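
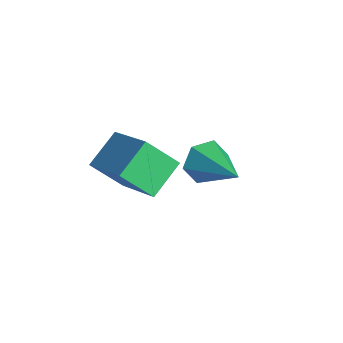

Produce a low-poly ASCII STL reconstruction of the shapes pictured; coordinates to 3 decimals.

solid 
facet normal -0.924 -0.098 -0.368
outer loop
vertex -3.777 0.674 -0.871
vertex -4.014 0.306 -0.178
vertex -4.072 1.121 -0.25
endloop
endfacet
facet normal 0.443 0.814 -0.376
outer loop
vertex -3.777 0.674 -0.871
vertex -4.072 1.121 -0.25
vertex -2.266 0.494 0.518
endloop
endfacet
facet normal -0.925 -0.098 -0.368
outer loop
vertex -4.072 1.121 -0.25
vertex -4.014 0.306 -0.178
vertex -4.309 0.753 0.444
endloop
endfacet
facet normal 0.092 0.866 0.491
outer loop
vertex -4.072 1.121 -0.25
vertex -4.309 0.753 0.444
vertex -2.266 0.494 0.518
endloop
endfacet
facet normal -0.925 -0.099 -0.367
outer loop
vertex -4.309 0.753 0.444
vertex -4.014 0.306 -0.178
vertex -4.25 -0.062 0.516
endloop
endfacet
facet normal -0.025 0.086 0.996
outer loop
vertex -4.309 0.753 0.444
vertex -4.25 -0.062 0.516
vertex -2.266 0.494 0.518
endloop
endfacet
facet normal -0.925 -0.100 -0.367
outer loop
vertex -4.25 -0.062 0.516
vertex -4.014 0.306 -0.178
vertex -3.955 -0.509 -0.105
endloop
endfacet
facet normal 0.208 -0.744 0.635
outer loop
vertex -4.25 -0.062 0.516
vertex -3.955 -0.509 -0.105
vertex -2.266 0.494 0.518
endloop
endfacet
facet normal -0.925 -0.100 -0.368
outer loop
vertex -3.955 -0.509 -0.105
vertex -4.014 0.306 -0.178
vertex -3.719 -0.14 -0.799
endloop
endfacet
facet normal 0.559 -0.796 -0.233
outer loop
vertex -3.955 -0.509 -0.105
vertex -3.719 -0.14 -0.799
vertex -2.266 0.494 0.518
endloop
endfacet
facet normal -0.924 -0.098 -0.368
outer loop
vertex -3.719 -0.14 -0.799
vertex -4.014 0.306 -0.178
vertex -3.777 0.674 -0.871
endloop
endfacet
facet normal 0.676 -0.017 -0.737
outer loop
vertex -3.719 -0.14 -0.799
vertex -3.777 0.674 -0.871
vertex -2.266 0.494 0.518
endloop
endfacet
facet normal -0.867 -0.067 -0.494
outer loop
vertex -3.948 -2.745 2.709
vertex -3.468 -1.906 1.753
vertex -3.469 -3.811 2.014
endloop
endfacet
facet normal -0.353 -0.617 0.703
outer loop
vertex -1.692 -3.674 3.027
vertex -3.948 -2.745 2.709
vertex -3.469 -3.811 2.014
endloop
endfacet
facet normal -0.867 -0.067 -0.494
outer loop
vertex -3.469 -3.811 2.014
vertex -3.468 -1.906 1.753
vertex -2.989 -2.972 1.058
endloop
endfacet
facet normal 0.352 -0.784 -0.511
outer loop
vertex -2.989 -2.972 1.058
vertex -1.692 -3.674 3.027
vertex -3.469 -3.811 2.014
endloop
endfacet
facet normal -0.352 0.784 0.511
outer loop
vertex -3.948 -2.745 2.709
vertex -1.691 -1.769 2.766
vertex -3.468 -1.906 1.753
endloop
endfacet
facet normal -0.353 -0.617 0.703
outer loop
vertex -2.171 -2.608 3.722
vertex -3.948 -2.745 2.709
vertex -1.692 -3.674 3.027
endloop
endfacet
facet normal -0.352 0.784 0.511
outer loop
vertex -2.171 -2.608 3.722
vertex -1.691 -1.769 2.766
vertex -3.948 -2.745 2.709
endloop
endfacet
facet normal 0.353 0.617 -0.703
outer loop
vertex -3.468 -1.906 1.753
vertex -1.691 -1.769 2.766
vertex -2.989 -2.972 1.058
endloop
endfacet
facet normal 0.352 -0.784 -0.511
outer loop
vertex -1.212 -2.835 2.071
vertex -1.692 -3.674 3.027
vertex -2.989 -2.972 1.058
endloop
endfacet
facet normal 0.353 0.617 -0.703
outer loop
vertex -2.989 -2.972 1.058
vertex -1.691 -1.769 2.766
vertex -1.212 -2.835 2.071
endloop
endfacet
facet normal 0.867 0.067 0.494
outer loop
vertex -1.212 -2.835 2.071
vertex -2.171 -2.608 3.722
vertex -1.692 -3.674 3.027
endloop
endfacet
facet normal 0.867 0.067 0.494
outer loop
vertex -1.691 -1.769 2.766
vertex -2.171 -2.608 3.722
vertex -1.212 -2.835 2.071
endloop
endfacet

endsolid


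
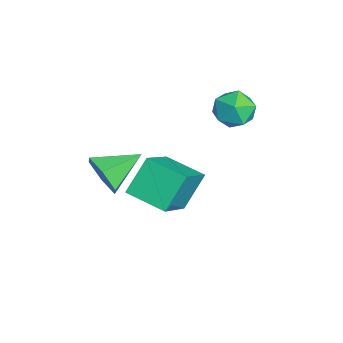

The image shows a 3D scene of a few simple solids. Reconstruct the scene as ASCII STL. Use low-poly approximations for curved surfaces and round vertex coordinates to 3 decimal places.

solid 
facet normal -0.405 0.500 0.766
outer loop
vertex -0.249 0.808 -0.779
vertex 0.56 1.923 -1.079
vertex -1.73 1.543 -2.041
endloop
endfacet
facet normal -0.574 -0.790 0.214
outer loop
vertex -1.16 0.837 -3.121
vertex -0.249 0.808 -0.779
vertex -1.73 1.543 -2.041
endloop
endfacet
facet normal -0.405 0.501 0.765
outer loop
vertex -1.73 1.543 -2.041
vertex 0.56 1.923 -1.079
vertex -0.921 2.657 -2.342
endloop
endfacet
facet normal -0.712 0.353 -0.607
outer loop
vertex -0.921 2.657 -2.342
vertex -1.16 0.837 -3.121
vertex -1.73 1.543 -2.041
endloop
endfacet
facet normal 0.712 -0.353 0.607
outer loop
vertex -0.249 0.808 -0.779
vertex 1.13 1.217 -2.159
vertex 0.56 1.923 -1.079
endloop
endfacet
facet normal -0.574 -0.791 0.213
outer loop
vertex 0.321 0.103 -1.858
vertex -0.249 0.808 -0.779
vertex -1.16 0.837 -3.121
endloop
endfacet
facet normal 0.712 -0.353 0.607
outer loop
vertex 0.321 0.103 -1.858
vertex 1.13 1.217 -2.159
vertex -0.249 0.808 -0.779
endloop
endfacet
facet normal 0.574 0.790 -0.214
outer loop
vertex 0.56 1.923 -1.079
vertex 1.13 1.217 -2.159
vertex -0.921 2.657 -2.342
endloop
endfacet
facet normal -0.712 0.353 -0.607
outer loop
vertex -0.351 1.952 -3.421
vertex -1.16 0.837 -3.121
vertex -0.921 2.657 -2.342
endloop
endfacet
facet normal 0.574 0.791 -0.213
outer loop
vertex -0.921 2.657 -2.342
vertex 1.13 1.217 -2.159
vertex -0.351 1.952 -3.421
endloop
endfacet
facet normal 0.405 -0.500 -0.766
outer loop
vertex -0.351 1.952 -3.421
vertex 0.321 0.103 -1.858
vertex -1.16 0.837 -3.121
endloop
endfacet
facet normal 0.404 -0.500 -0.766
outer loop
vertex 1.13 1.217 -2.159
vertex 0.321 0.103 -1.858
vertex -0.351 1.952 -3.421
endloop
endfacet
facet normal 0.376 -0.869 -0.322
outer loop
vertex -2.662 -0.03 -4.579
vertex -2.904 -0.41 -3.835
vertex -3.449 -0.395 -4.513
endloop
endfacet
facet normal -0.347 0.621 -0.702
outer loop
vertex -2.662 -0.03 -4.579
vertex -3.449 -0.395 -4.513
vertex -3.476 0.91 -3.345
endloop
endfacet
facet normal 0.377 -0.868 -0.322
outer loop
vertex -3.449 -0.395 -4.513
vertex -2.904 -0.41 -3.835
vertex -3.691 -0.776 -3.769
endloop
endfacet
facet normal -0.959 0.178 -0.221
outer loop
vertex -3.449 -0.395 -4.513
vertex -3.691 -0.776 -3.769
vertex -3.476 0.91 -3.345
endloop
endfacet
facet normal 0.377 -0.868 -0.322
outer loop
vertex -3.691 -0.776 -3.769
vertex -2.904 -0.41 -3.835
vertex -3.146 -0.791 -3.091
endloop
endfacet
facet normal -0.779 -0.058 0.625
outer loop
vertex -3.691 -0.776 -3.769
vertex -3.146 -0.791 -3.091
vertex -3.476 0.91 -3.345
endloop
endfacet
facet normal 0.376 -0.869 -0.323
outer loop
vertex -3.146 -0.791 -3.091
vertex -2.904 -0.41 -3.835
vertex -2.359 -0.426 -3.157
endloop
endfacet
facet normal 0.013 0.150 0.989
outer loop
vertex -3.146 -0.791 -3.091
vertex -2.359 -0.426 -3.157
vertex -3.476 0.91 -3.345
endloop
endfacet
facet normal 0.376 -0.869 -0.323
outer loop
vertex -2.359 -0.426 -3.157
vertex -2.904 -0.41 -3.835
vertex -2.117 -0.045 -3.901
endloop
endfacet
facet normal 0.625 0.594 0.507
outer loop
vertex -2.359 -0.426 -3.157
vertex -2.117 -0.045 -3.901
vertex -3.476 0.91 -3.345
endloop
endfacet
facet normal 0.376 -0.869 -0.322
outer loop
vertex -2.117 -0.045 -3.901
vertex -2.904 -0.41 -3.835
vertex -2.662 -0.03 -4.579
endloop
endfacet
facet normal 0.444 0.829 -0.339
outer loop
vertex -2.117 -0.045 -3.901
vertex -2.662 -0.03 -4.579
vertex -3.476 0.91 -3.345
endloop
endfacet
facet normal -0.963 0.237 -0.130
outer loop
vertex -2.99 3.803 -1.031
vertex -3.154 3.541 -0.294
vertex -2.95 4.305 -0.411
endloop
endfacet
facet normal -0.541 0.671 -0.508
outer loop
vertex -2.99 3.803 -1.031
vertex -2.95 4.305 -0.411
vertex -2.389 4.327 -0.979
endloop
endfacet
facet normal -0.152 0.269 -0.951
outer loop
vertex -2.99 3.803 -1.031
vertex -2.389 4.327 -0.979
vertex -2.245 3.577 -1.214
endloop
endfacet
facet normal -0.333 -0.413 -0.847
outer loop
vertex -2.99 3.803 -1.031
vertex -2.245 3.577 -1.214
vertex -2.718 3.091 -0.791
endloop
endfacet
facet normal -0.835 -0.433 -0.340
outer loop
vertex -2.99 3.803 -1.031
vertex -2.718 3.091 -0.791
vertex -3.154 3.541 -0.294
endloop
endfacet
facet normal -0.094 0.994 -0.055
outer loop
vertex -2.389 4.327 -0.979
vertex -2.95 4.305 -0.411
vertex -2.182 4.389 -0.209
endloop
endfacet
facet normal -0.778 0.293 0.556
outer loop
vertex -2.95 4.305 -0.411
vertex -3.154 3.541 -0.294
vertex -2.655 3.903 0.214
endloop
endfacet
facet normal -0.570 -0.792 0.217
outer loop
vertex -3.154 3.541 -0.294
vertex -2.718 3.091 -0.791
vertex -2.511 3.153 -0.021
endloop
endfacet
facet normal 0.242 -0.760 -0.603
outer loop
vertex -2.718 3.091 -0.791
vertex -2.245 3.577 -1.214
vertex -1.95 3.175 -0.589
endloop
endfacet
facet normal 0.535 0.344 -0.771
outer loop
vertex -2.245 3.577 -1.214
vertex -2.389 4.327 -0.979
vertex -1.746 3.939 -0.706
endloop
endfacet
facet normal 0.333 0.413 0.847
outer loop
vertex -1.91 3.677 0.031
vertex -2.182 4.389 -0.209
vertex -2.655 3.903 0.214
endloop
endfacet
facet normal 0.152 -0.269 0.951
outer loop
vertex -1.91 3.677 0.031
vertex -2.655 3.903 0.214
vertex -2.511 3.153 -0.021
endloop
endfacet
facet normal 0.541 -0.671 0.508
outer loop
vertex -1.91 3.677 0.031
vertex -2.511 3.153 -0.021
vertex -1.95 3.175 -0.589
endloop
endfacet
facet normal 0.963 -0.237 0.130
outer loop
vertex -1.91 3.677 0.031
vertex -1.95 3.175 -0.589
vertex -1.746 3.939 -0.706
endloop
endfacet
facet normal 0.835 0.433 0.340
outer loop
vertex -1.91 3.677 0.031
vertex -1.746 3.939 -0.706
vertex -2.182 4.389 -0.209
endloop
endfacet
facet normal -0.242 0.760 0.603
outer loop
vertex -2.655 3.903 0.214
vertex -2.182 4.389 -0.209
vertex -2.95 4.305 -0.411
endloop
endfacet
facet normal -0.535 -0.344 0.771
outer loop
vertex -2.511 3.153 -0.021
vertex -2.655 3.903 0.214
vertex -3.154 3.541 -0.294
endloop
endfacet
facet normal 0.094 -0.994 0.055
outer loop
vertex -1.95 3.175 -0.589
vertex -2.511 3.153 -0.021
vertex -2.718 3.091 -0.791
endloop
endfacet
facet normal 0.778 -0.293 -0.556
outer loop
vertex -1.746 3.939 -0.706
vertex -1.95 3.175 -0.589
vertex -2.245 3.577 -1.214
endloop
endfacet
facet normal 0.570 0.792 -0.217
outer loop
vertex -2.182 4.389 -0.209
vertex -1.746 3.939 -0.706
vertex -2.389 4.327 -0.979
endloop
endfacet

endsolid


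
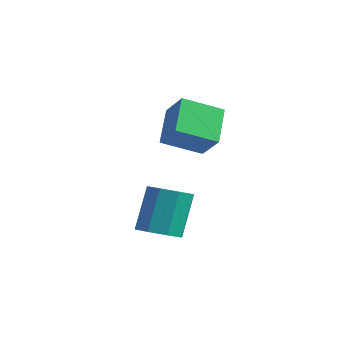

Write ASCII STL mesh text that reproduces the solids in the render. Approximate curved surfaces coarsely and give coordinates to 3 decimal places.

solid 
facet normal -0.703 0.125 -0.700
outer loop
vertex 1.706 1.01 1.99
vertex 2.712 2.406 1.23
vertex 2.593 -0.234 0.878
endloop
endfacet
facet normal -0.535 -0.742 0.404
outer loop
vertex 3.668 -0.426 1.95
vertex 1.706 1.01 1.99
vertex 2.593 -0.234 0.878
endloop
endfacet
facet normal -0.703 0.125 -0.700
outer loop
vertex 2.593 -0.234 0.878
vertex 2.712 2.406 1.23
vertex 3.599 1.161 0.118
endloop
endfacet
facet normal 0.469 -0.659 -0.588
outer loop
vertex 3.599 1.161 0.118
vertex 3.668 -0.426 1.95
vertex 2.593 -0.234 0.878
endloop
endfacet
facet normal -0.469 0.658 0.588
outer loop
vertex 1.706 1.01 1.99
vertex 3.787 2.214 2.302
vertex 2.712 2.406 1.23
endloop
endfacet
facet normal -0.535 -0.742 0.404
outer loop
vertex 2.781 0.819 3.062
vertex 1.706 1.01 1.99
vertex 3.668 -0.426 1.95
endloop
endfacet
facet normal -0.469 0.659 0.588
outer loop
vertex 2.781 0.819 3.062
vertex 3.787 2.214 2.302
vertex 1.706 1.01 1.99
endloop
endfacet
facet normal 0.535 0.742 -0.404
outer loop
vertex 2.712 2.406 1.23
vertex 3.787 2.214 2.302
vertex 3.599 1.161 0.118
endloop
endfacet
facet normal 0.469 -0.659 -0.588
outer loop
vertex 4.674 0.97 1.19
vertex 3.668 -0.426 1.95
vertex 3.599 1.161 0.118
endloop
endfacet
facet normal 0.535 0.742 -0.404
outer loop
vertex 3.599 1.161 0.118
vertex 3.787 2.214 2.302
vertex 4.674 0.97 1.19
endloop
endfacet
facet normal 0.703 -0.125 0.700
outer loop
vertex 4.674 0.97 1.19
vertex 2.781 0.819 3.062
vertex 3.668 -0.426 1.95
endloop
endfacet
facet normal 0.703 -0.125 0.700
outer loop
vertex 3.787 2.214 2.302
vertex 2.781 0.819 3.062
vertex 4.674 0.97 1.19
endloop
endfacet
facet normal 0.165 -0.469 -0.868
outer loop
vertex 5.022 -2.231 -2.689
vertex 4.168 -1.859 -3.052
vertex 5.121 -1.556 -3.035
endloop
endfacet
facet normal 0.978 -0.038 0.205
outer loop
vertex 5.022 -2.231 -2.689
vertex 5.121 -1.556 -3.035
vertex 4.667 -1.214 -0.806
endloop
endfacet
facet normal 0.978 -0.037 0.205
outer loop
vertex 4.667 -1.214 -0.806
vertex 5.121 -1.556 -3.035
vertex 4.765 -0.538 -1.152
endloop
endfacet
facet normal -0.163 0.468 0.868
outer loop
vertex 4.667 -1.214 -0.806
vertex 4.765 -0.538 -1.152
vertex 3.812 -0.841 -1.168
endloop
endfacet
facet normal 0.164 -0.469 -0.868
outer loop
vertex 5.121 -1.556 -3.035
vertex 4.168 -1.859 -3.052
vertex 4.661 -1.058 -3.391
endloop
endfacet
facet normal 0.782 0.598 -0.175
outer loop
vertex 5.121 -1.556 -3.035
vertex 4.661 -1.058 -3.391
vertex 4.765 -0.538 -1.152
endloop
endfacet
facet normal 0.782 0.598 -0.175
outer loop
vertex 4.765 -0.538 -1.152
vertex 4.661 -1.058 -3.391
vertex 4.305 -0.04 -1.508
endloop
endfacet
facet normal -0.164 0.469 0.868
outer loop
vertex 4.765 -0.538 -1.152
vertex 4.305 -0.04 -1.508
vertex 3.812 -0.841 -1.168
endloop
endfacet
facet normal 0.164 -0.468 -0.868
outer loop
vertex 4.661 -1.058 -3.391
vertex 4.168 -1.859 -3.052
vertex 3.912 -1.029 -3.548
endloop
endfacet
facet normal 0.129 0.882 -0.453
outer loop
vertex 4.661 -1.058 -3.391
vertex 3.912 -1.029 -3.548
vertex 4.305 -0.04 -1.508
endloop
endfacet
facet normal 0.128 0.883 -0.453
outer loop
vertex 4.305 -0.04 -1.508
vertex 3.912 -1.029 -3.548
vertex 3.557 -0.012 -1.665
endloop
endfacet
facet normal -0.165 0.469 0.867
outer loop
vertex 4.305 -0.04 -1.508
vertex 3.557 -0.012 -1.665
vertex 3.812 -0.841 -1.168
endloop
endfacet
facet normal 0.163 -0.469 -0.868
outer loop
vertex 3.912 -1.029 -3.548
vertex 4.168 -1.859 -3.052
vertex 3.313 -1.486 -3.414
endloop
endfacet
facet normal -0.600 0.651 -0.465
outer loop
vertex 3.912 -1.029 -3.548
vertex 3.313 -1.486 -3.414
vertex 3.557 -0.012 -1.665
endloop
endfacet
facet normal -0.600 0.651 -0.465
outer loop
vertex 3.557 -0.012 -1.665
vertex 3.313 -1.486 -3.414
vertex 2.958 -0.469 -1.531
endloop
endfacet
facet normal -0.164 0.470 0.867
outer loop
vertex 3.557 -0.012 -1.665
vertex 2.958 -0.469 -1.531
vertex 3.812 -0.841 -1.168
endloop
endfacet
facet normal 0.163 -0.468 -0.868
outer loop
vertex 3.313 -1.486 -3.414
vertex 4.168 -1.859 -3.052
vertex 3.215 -2.162 -3.068
endloop
endfacet
facet normal -0.978 0.037 -0.204
outer loop
vertex 3.313 -1.486 -3.414
vertex 3.215 -2.162 -3.068
vertex 2.958 -0.469 -1.531
endloop
endfacet
facet normal -0.978 0.038 -0.205
outer loop
vertex 2.958 -0.469 -1.531
vertex 3.215 -2.162 -3.068
vertex 2.859 -1.144 -1.185
endloop
endfacet
facet normal -0.165 0.469 0.868
outer loop
vertex 2.958 -0.469 -1.531
vertex 2.859 -1.144 -1.185
vertex 3.812 -0.841 -1.168
endloop
endfacet
facet normal 0.164 -0.469 -0.868
outer loop
vertex 3.215 -2.162 -3.068
vertex 4.168 -1.859 -3.052
vertex 3.675 -2.66 -2.712
endloop
endfacet
facet normal -0.782 -0.598 0.175
outer loop
vertex 3.215 -2.162 -3.068
vertex 3.675 -2.66 -2.712
vertex 2.859 -1.144 -1.185
endloop
endfacet
facet normal -0.782 -0.598 0.175
outer loop
vertex 2.859 -1.144 -1.185
vertex 3.675 -2.66 -2.712
vertex 3.319 -1.642 -0.829
endloop
endfacet
facet normal -0.164 0.469 0.868
outer loop
vertex 2.859 -1.144 -1.185
vertex 3.319 -1.642 -0.829
vertex 3.812 -0.841 -1.168
endloop
endfacet
facet normal 0.165 -0.469 -0.867
outer loop
vertex 3.675 -2.66 -2.712
vertex 4.168 -1.859 -3.052
vertex 4.423 -2.688 -2.555
endloop
endfacet
facet normal -0.128 -0.882 0.453
outer loop
vertex 3.675 -2.66 -2.712
vertex 4.423 -2.688 -2.555
vertex 3.319 -1.642 -0.829
endloop
endfacet
facet normal -0.129 -0.882 0.452
outer loop
vertex 3.319 -1.642 -0.829
vertex 4.423 -2.688 -2.555
vertex 4.068 -1.671 -0.672
endloop
endfacet
facet normal -0.164 0.468 0.868
outer loop
vertex 3.319 -1.642 -0.829
vertex 4.068 -1.671 -0.672
vertex 3.812 -0.841 -1.168
endloop
endfacet
facet normal 0.164 -0.470 -0.867
outer loop
vertex 4.423 -2.688 -2.555
vertex 4.168 -1.859 -3.052
vertex 5.022 -2.231 -2.689
endloop
endfacet
facet normal 0.600 -0.651 0.465
outer loop
vertex 4.423 -2.688 -2.555
vertex 5.022 -2.231 -2.689
vertex 4.068 -1.671 -0.672
endloop
endfacet
facet normal 0.600 -0.651 0.465
outer loop
vertex 4.068 -1.671 -0.672
vertex 5.022 -2.231 -2.689
vertex 4.667 -1.214 -0.806
endloop
endfacet
facet normal -0.163 0.469 0.868
outer loop
vertex 4.068 -1.671 -0.672
vertex 4.667 -1.214 -0.806
vertex 3.812 -0.841 -1.168
endloop
endfacet

endsolid


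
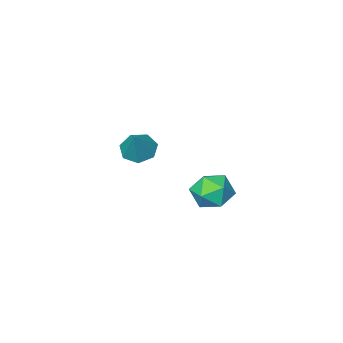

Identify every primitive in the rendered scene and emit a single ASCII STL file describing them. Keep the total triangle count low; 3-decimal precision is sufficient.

solid 
facet normal -0.425 -0.454 -0.783
outer loop
vertex 1.006 -4.269 -1.692
vertex 0.292 -3.515 -1.742
vertex 1.217 -3.565 -2.215
endloop
endfacet
facet normal 0.972 -0.181 0.149
outer loop
vertex 1.006 -4.269 -1.692
vertex 1.217 -3.565 -2.215
vertex 1.088 -2.665 -0.278
endloop
endfacet
facet normal -0.425 -0.454 -0.783
outer loop
vertex 1.217 -3.565 -2.215
vertex 0.292 -3.515 -1.742
vertex 0.732 -2.822 -2.382
endloop
endfacet
facet normal 0.842 0.509 -0.180
outer loop
vertex 1.217 -3.565 -2.215
vertex 0.732 -2.822 -2.382
vertex 1.088 -2.665 -0.278
endloop
endfacet
facet normal -0.425 -0.454 -0.783
outer loop
vertex 0.732 -2.822 -2.382
vertex 0.292 -3.515 -1.742
vertex -0.085 -2.601 -2.067
endloop
endfacet
facet normal 0.220 0.969 -0.110
outer loop
vertex 0.732 -2.822 -2.382
vertex -0.085 -2.601 -2.067
vertex 1.088 -2.665 -0.278
endloop
endfacet
facet normal -0.426 -0.454 -0.783
outer loop
vertex -0.085 -2.601 -2.067
vertex 0.292 -3.515 -1.742
vertex -0.617 -3.068 -1.507
endloop
endfacet
facet normal -0.423 0.852 0.308
outer loop
vertex -0.085 -2.601 -2.067
vertex -0.617 -3.068 -1.507
vertex 1.088 -2.665 -0.278
endloop
endfacet
facet normal -0.426 -0.454 -0.783
outer loop
vertex -0.617 -3.068 -1.507
vertex 0.292 -3.515 -1.742
vertex -0.464 -3.871 -1.124
endloop
endfacet
facet normal -0.604 0.246 0.758
outer loop
vertex -0.617 -3.068 -1.507
vertex -0.464 -3.871 -1.124
vertex 1.088 -2.665 -0.278
endloop
endfacet
facet normal -0.426 -0.454 -0.783
outer loop
vertex -0.464 -3.871 -1.124
vertex 0.292 -3.515 -1.742
vertex 0.258 -4.406 -1.207
endloop
endfacet
facet normal -0.187 -0.392 0.901
outer loop
vertex -0.464 -3.871 -1.124
vertex 0.258 -4.406 -1.207
vertex 1.088 -2.665 -0.278
endloop
endfacet
facet normal -0.425 -0.454 -0.783
outer loop
vertex 0.258 -4.406 -1.207
vertex 0.292 -3.515 -1.742
vertex 1.006 -4.269 -1.692
endloop
endfacet
facet normal 0.515 -0.582 0.630
outer loop
vertex 0.258 -4.406 -1.207
vertex 1.006 -4.269 -1.692
vertex 1.088 -2.665 -0.278
endloop
endfacet
facet normal 0.403 0.897 0.184
outer loop
vertex 0.151 4.127 -2.051
vertex -0.078 3.983 -0.851
vertex 0.991 3.6 -1.324
endloop
endfacet
facet normal 0.706 0.593 -0.386
outer loop
vertex 0.151 4.127 -2.051
vertex 0.991 3.6 -1.324
vertex 0.769 3.137 -2.442
endloop
endfacet
facet normal 0.194 0.463 -0.865
outer loop
vertex 0.151 4.127 -2.051
vertex 0.769 3.137 -2.442
vertex -0.438 3.235 -2.66
endloop
endfacet
facet normal -0.426 0.685 -0.591
outer loop
vertex 0.151 4.127 -2.051
vertex -0.438 3.235 -2.66
vertex -0.961 3.758 -1.677
endloop
endfacet
facet normal -0.297 0.953 0.058
outer loop
vertex 0.151 4.127 -2.051
vertex -0.961 3.758 -1.677
vertex -0.078 3.983 -0.851
endloop
endfacet
facet normal 0.983 -0.033 -0.182
outer loop
vertex 0.769 3.137 -2.442
vertex 0.991 3.6 -1.324
vertex 0.921 2.382 -1.483
endloop
endfacet
facet normal 0.492 0.458 0.740
outer loop
vertex 0.991 3.6 -1.324
vertex -0.078 3.983 -0.851
vertex 0.398 2.905 -0.5
endloop
endfacet
facet normal -0.641 0.551 0.535
outer loop
vertex -0.078 3.983 -0.851
vertex -0.961 3.758 -1.677
vertex -0.809 3.003 -0.718
endloop
endfacet
facet normal -0.850 0.116 -0.514
outer loop
vertex -0.961 3.758 -1.677
vertex -0.438 3.235 -2.66
vertex -1.031 2.54 -1.836
endloop
endfacet
facet normal 0.153 -0.244 -0.958
outer loop
vertex -0.438 3.235 -2.66
vertex 0.769 3.137 -2.442
vertex 0.038 2.157 -2.309
endloop
endfacet
facet normal 0.426 -0.685 0.591
outer loop
vertex -0.191 2.013 -1.109
vertex 0.921 2.382 -1.483
vertex 0.398 2.905 -0.5
endloop
endfacet
facet normal -0.194 -0.463 0.865
outer loop
vertex -0.191 2.013 -1.109
vertex 0.398 2.905 -0.5
vertex -0.809 3.003 -0.718
endloop
endfacet
facet normal -0.706 -0.593 0.386
outer loop
vertex -0.191 2.013 -1.109
vertex -0.809 3.003 -0.718
vertex -1.031 2.54 -1.836
endloop
endfacet
facet normal -0.403 -0.897 -0.184
outer loop
vertex -0.191 2.013 -1.109
vertex -1.031 2.54 -1.836
vertex 0.038 2.157 -2.309
endloop
endfacet
facet normal 0.297 -0.953 -0.058
outer loop
vertex -0.191 2.013 -1.109
vertex 0.038 2.157 -2.309
vertex 0.921 2.382 -1.483
endloop
endfacet
facet normal 0.850 -0.116 0.514
outer loop
vertex 0.398 2.905 -0.5
vertex 0.921 2.382 -1.483
vertex 0.991 3.6 -1.324
endloop
endfacet
facet normal -0.153 0.244 0.958
outer loop
vertex -0.809 3.003 -0.718
vertex 0.398 2.905 -0.5
vertex -0.078 3.983 -0.851
endloop
endfacet
facet normal -0.983 0.033 0.182
outer loop
vertex -1.031 2.54 -1.836
vertex -0.809 3.003 -0.718
vertex -0.961 3.758 -1.677
endloop
endfacet
facet normal -0.492 -0.458 -0.740
outer loop
vertex 0.038 2.157 -2.309
vertex -1.031 2.54 -1.836
vertex -0.438 3.235 -2.66
endloop
endfacet
facet normal 0.641 -0.551 -0.535
outer loop
vertex 0.921 2.382 -1.483
vertex 0.038 2.157 -2.309
vertex 0.769 3.137 -2.442
endloop
endfacet

endsolid


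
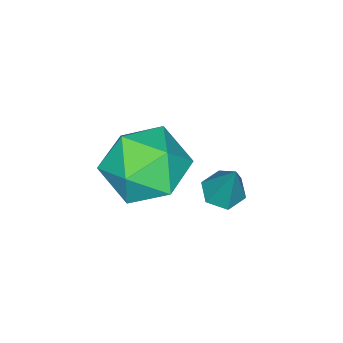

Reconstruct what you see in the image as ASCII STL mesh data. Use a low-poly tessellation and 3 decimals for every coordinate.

solid 
facet normal -0.207 -0.353 -0.913
outer loop
vertex 3.369 3.274 -2.916
vertex 2.819 3.405 -2.842
vertex 3.174 3.787 -3.07
endloop
endfacet
facet normal 0.936 0.351 -0.017
outer loop
vertex 3.369 3.274 -2.916
vertex 3.174 3.787 -3.07
vertex 3.141 3.955 -1.418
endloop
endfacet
facet normal -0.207 -0.352 -0.913
outer loop
vertex 3.174 3.787 -3.07
vertex 2.819 3.405 -2.842
vertex 2.625 3.918 -2.996
endloop
endfacet
facet normal 0.219 0.971 -0.094
outer loop
vertex 3.174 3.787 -3.07
vertex 2.625 3.918 -2.996
vertex 3.141 3.955 -1.418
endloop
endfacet
facet normal -0.206 -0.352 -0.913
outer loop
vertex 2.625 3.918 -2.996
vertex 2.819 3.405 -2.842
vertex 2.269 3.535 -2.768
endloop
endfacet
facet normal -0.657 0.728 0.198
outer loop
vertex 2.625 3.918 -2.996
vertex 2.269 3.535 -2.768
vertex 3.141 3.955 -1.418
endloop
endfacet
facet normal -0.206 -0.354 -0.912
outer loop
vertex 2.269 3.535 -2.768
vertex 2.819 3.405 -2.842
vertex 2.464 3.022 -2.613
endloop
endfacet
facet normal -0.812 -0.137 0.567
outer loop
vertex 2.269 3.535 -2.768
vertex 2.464 3.022 -2.613
vertex 3.141 3.955 -1.418
endloop
endfacet
facet normal -0.207 -0.354 -0.912
outer loop
vertex 2.464 3.022 -2.613
vertex 2.819 3.405 -2.842
vertex 3.013 2.892 -2.687
endloop
endfacet
facet normal -0.093 -0.759 0.645
outer loop
vertex 2.464 3.022 -2.613
vertex 3.013 2.892 -2.687
vertex 3.141 3.955 -1.418
endloop
endfacet
facet normal -0.207 -0.354 -0.912
outer loop
vertex 3.013 2.892 -2.687
vertex 2.819 3.405 -2.842
vertex 3.369 3.274 -2.916
endloop
endfacet
facet normal 0.781 -0.516 0.353
outer loop
vertex 3.013 2.892 -2.687
vertex 3.369 3.274 -2.916
vertex 3.141 3.955 -1.418
endloop
endfacet
facet normal -0.115 0.946 0.304
outer loop
vertex 3.142 2.087 -3.615
vertex 1.918 1.886 -3.452
vertex 2.716 1.681 -2.511
endloop
endfacet
facet normal 0.537 0.703 0.466
outer loop
vertex 3.142 2.087 -3.615
vertex 2.716 1.681 -2.511
vertex 3.765 1.198 -2.992
endloop
endfacet
facet normal 0.854 0.501 -0.140
outer loop
vertex 3.142 2.087 -3.615
vertex 3.765 1.198 -2.992
vertex 3.616 1.106 -4.231
endloop
endfacet
facet normal 0.399 0.618 -0.678
outer loop
vertex 3.142 2.087 -3.615
vertex 3.616 1.106 -4.231
vertex 2.474 1.531 -4.515
endloop
endfacet
facet normal -0.200 0.893 -0.403
outer loop
vertex 3.142 2.087 -3.615
vertex 2.474 1.531 -4.515
vertex 1.918 1.886 -3.452
endloop
endfacet
facet normal 0.461 0.126 0.879
outer loop
vertex 3.765 1.198 -2.992
vertex 2.716 1.681 -2.511
vertex 2.926 0.449 -2.445
endloop
endfacet
facet normal -0.593 0.519 0.616
outer loop
vertex 2.716 1.681 -2.511
vertex 1.918 1.886 -3.452
vertex 1.784 0.874 -2.729
endloop
endfacet
facet normal -0.731 0.434 -0.527
outer loop
vertex 1.918 1.886 -3.452
vertex 2.474 1.531 -4.515
vertex 1.635 0.782 -3.968
endloop
endfacet
facet normal 0.237 -0.012 -0.971
outer loop
vertex 2.474 1.531 -4.515
vertex 3.616 1.106 -4.231
vertex 2.684 0.299 -4.449
endloop
endfacet
facet normal 0.974 -0.202 -0.102
outer loop
vertex 3.616 1.106 -4.231
vertex 3.765 1.198 -2.992
vertex 3.482 0.094 -3.508
endloop
endfacet
facet normal -0.399 -0.618 0.678
outer loop
vertex 2.258 -0.107 -3.345
vertex 2.926 0.449 -2.445
vertex 1.784 0.874 -2.729
endloop
endfacet
facet normal -0.854 -0.501 0.140
outer loop
vertex 2.258 -0.107 -3.345
vertex 1.784 0.874 -2.729
vertex 1.635 0.782 -3.968
endloop
endfacet
facet normal -0.537 -0.703 -0.466
outer loop
vertex 2.258 -0.107 -3.345
vertex 1.635 0.782 -3.968
vertex 2.684 0.299 -4.449
endloop
endfacet
facet normal 0.115 -0.946 -0.304
outer loop
vertex 2.258 -0.107 -3.345
vertex 2.684 0.299 -4.449
vertex 3.482 0.094 -3.508
endloop
endfacet
facet normal 0.200 -0.893 0.403
outer loop
vertex 2.258 -0.107 -3.345
vertex 3.482 0.094 -3.508
vertex 2.926 0.449 -2.445
endloop
endfacet
facet normal -0.237 0.012 0.971
outer loop
vertex 1.784 0.874 -2.729
vertex 2.926 0.449 -2.445
vertex 2.716 1.681 -2.511
endloop
endfacet
facet normal -0.974 0.202 0.102
outer loop
vertex 1.635 0.782 -3.968
vertex 1.784 0.874 -2.729
vertex 1.918 1.886 -3.452
endloop
endfacet
facet normal -0.461 -0.126 -0.879
outer loop
vertex 2.684 0.299 -4.449
vertex 1.635 0.782 -3.968
vertex 2.474 1.531 -4.515
endloop
endfacet
facet normal 0.593 -0.519 -0.616
outer loop
vertex 3.482 0.094 -3.508
vertex 2.684 0.299 -4.449
vertex 3.616 1.106 -4.231
endloop
endfacet
facet normal 0.731 -0.434 0.527
outer loop
vertex 2.926 0.449 -2.445
vertex 3.482 0.094 -3.508
vertex 3.765 1.198 -2.992
endloop
endfacet

endsolid


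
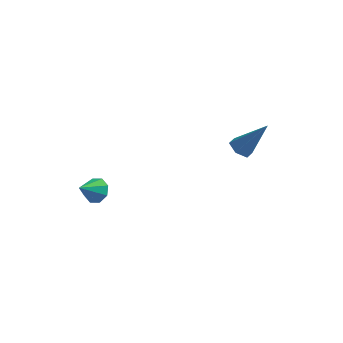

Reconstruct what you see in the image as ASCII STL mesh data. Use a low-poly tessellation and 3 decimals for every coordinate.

solid 
facet normal -0.576 -0.101 -0.811
outer loop
vertex 3.234 3.529 -0.678
vertex 2.704 3.342 -0.278
vertex 2.803 4.007 -0.431
endloop
endfacet
facet normal 0.662 0.714 -0.227
outer loop
vertex 3.234 3.529 -0.678
vertex 2.803 4.007 -0.431
vertex 3.936 3.558 1.458
endloop
endfacet
facet normal -0.576 -0.101 -0.811
outer loop
vertex 2.803 4.007 -0.431
vertex 2.704 3.342 -0.278
vertex 2.272 3.82 -0.031
endloop
endfacet
facet normal -0.113 0.949 0.294
outer loop
vertex 2.803 4.007 -0.431
vertex 2.272 3.82 -0.031
vertex 3.936 3.558 1.458
endloop
endfacet
facet normal -0.576 -0.102 -0.811
outer loop
vertex 2.272 3.82 -0.031
vertex 2.704 3.342 -0.278
vertex 2.174 3.154 0.122
endloop
endfacet
facet normal -0.621 0.261 0.739
outer loop
vertex 2.272 3.82 -0.031
vertex 2.174 3.154 0.122
vertex 3.936 3.558 1.458
endloop
endfacet
facet normal -0.576 -0.101 -0.811
outer loop
vertex 2.174 3.154 0.122
vertex 2.704 3.342 -0.278
vertex 2.605 2.676 -0.125
endloop
endfacet
facet normal -0.352 -0.660 0.664
outer loop
vertex 2.174 3.154 0.122
vertex 2.605 2.676 -0.125
vertex 3.936 3.558 1.458
endloop
endfacet
facet normal -0.576 -0.101 -0.811
outer loop
vertex 2.605 2.676 -0.125
vertex 2.704 3.342 -0.278
vertex 3.136 2.863 -0.525
endloop
endfacet
facet normal 0.423 -0.895 0.143
outer loop
vertex 2.605 2.676 -0.125
vertex 3.136 2.863 -0.525
vertex 3.936 3.558 1.458
endloop
endfacet
facet normal -0.576 -0.102 -0.811
outer loop
vertex 3.136 2.863 -0.525
vertex 2.704 3.342 -0.278
vertex 3.234 3.529 -0.678
endloop
endfacet
facet normal 0.930 -0.206 -0.303
outer loop
vertex 3.136 2.863 -0.525
vertex 3.234 3.529 -0.678
vertex 3.936 3.558 1.458
endloop
endfacet
facet normal 0.411 0.672 -0.617
outer loop
vertex -2.009 -2.879 0.951
vertex -2.569 -2.934 0.518
vertex -2.403 -2.525 1.074
endloop
endfacet
facet normal 0.303 0.007 0.953
outer loop
vertex -2.009 -2.879 0.951
vertex -2.403 -2.525 1.074
vertex -3.091 -3.786 1.302
endloop
endfacet
facet normal 0.411 0.671 -0.617
outer loop
vertex -2.403 -2.525 1.074
vertex -2.569 -2.934 0.518
vertex -2.894 -2.41 0.872
endloop
endfacet
facet normal -0.294 0.323 0.899
outer loop
vertex -2.403 -2.525 1.074
vertex -2.894 -2.41 0.872
vertex -3.091 -3.786 1.302
endloop
endfacet
facet normal 0.410 0.671 -0.617
outer loop
vertex -2.894 -2.41 0.872
vertex -2.569 -2.934 0.518
vertex -3.195 -2.603 0.462
endloop
endfacet
facet normal -0.832 0.270 0.484
outer loop
vertex -2.894 -2.41 0.872
vertex -3.195 -2.603 0.462
vertex -3.091 -3.786 1.302
endloop
endfacet
facet normal 0.410 0.671 -0.618
outer loop
vertex -3.195 -2.603 0.462
vertex -2.569 -2.934 0.518
vertex -3.13 -2.989 0.086
endloop
endfacet
facet normal -0.992 -0.121 -0.047
outer loop
vertex -3.195 -2.603 0.462
vertex -3.13 -2.989 0.086
vertex -3.091 -3.786 1.302
endloop
endfacet
facet normal 0.409 0.672 -0.617
outer loop
vertex -3.13 -2.989 0.086
vertex -2.569 -2.934 0.518
vertex -2.736 -3.343 -0.038
endloop
endfacet
facet normal -0.681 -0.622 -0.386
outer loop
vertex -3.13 -2.989 0.086
vertex -2.736 -3.343 -0.038
vertex -3.091 -3.786 1.302
endloop
endfacet
facet normal 0.410 0.672 -0.617
outer loop
vertex -2.736 -3.343 -0.038
vertex -2.569 -2.934 0.518
vertex -2.245 -3.457 0.164
endloop
endfacet
facet normal -0.081 -0.940 -0.332
outer loop
vertex -2.736 -3.343 -0.038
vertex -2.245 -3.457 0.164
vertex -3.091 -3.786 1.302
endloop
endfacet
facet normal 0.411 0.672 -0.616
outer loop
vertex -2.245 -3.457 0.164
vertex -2.569 -2.934 0.518
vertex -1.944 -3.265 0.574
endloop
endfacet
facet normal 0.455 -0.887 0.082
outer loop
vertex -2.245 -3.457 0.164
vertex -1.944 -3.265 0.574
vertex -3.091 -3.786 1.302
endloop
endfacet
facet normal 0.411 0.671 -0.617
outer loop
vertex -1.944 -3.265 0.574
vertex -2.569 -2.934 0.518
vertex -2.009 -2.879 0.951
endloop
endfacet
facet normal 0.615 -0.496 0.614
outer loop
vertex -1.944 -3.265 0.574
vertex -2.009 -2.879 0.951
vertex -3.091 -3.786 1.302
endloop
endfacet

endsolid


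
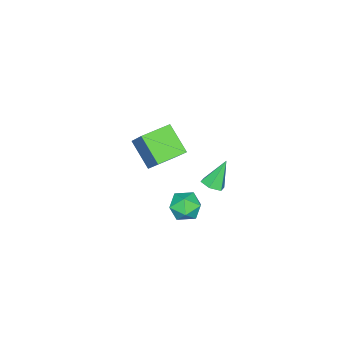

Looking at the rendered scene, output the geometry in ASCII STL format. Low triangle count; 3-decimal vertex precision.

solid 
facet normal 0.455 -0.208 -0.866
outer loop
vertex -1.251 -2.316 -1.799
vertex -1.654 -1.77 -2.142
vertex -0.981 -1.606 -1.828
endloop
endfacet
facet normal 0.626 -0.207 0.752
outer loop
vertex -1.251 -2.316 -1.799
vertex -0.981 -1.606 -1.828
vertex -2.526 -1.37 -0.478
endloop
endfacet
facet normal 0.455 -0.207 -0.866
outer loop
vertex -0.981 -1.606 -1.828
vertex -1.654 -1.77 -2.142
vertex -1.384 -1.06 -2.17
endloop
endfacet
facet normal 0.530 0.695 0.485
outer loop
vertex -0.981 -1.606 -1.828
vertex -1.384 -1.06 -2.17
vertex -2.526 -1.37 -0.478
endloop
endfacet
facet normal 0.455 -0.207 -0.866
outer loop
vertex -1.384 -1.06 -2.17
vertex -1.654 -1.77 -2.142
vertex -2.056 -1.223 -2.484
endloop
endfacet
facet normal -0.242 0.970 0.014
outer loop
vertex -1.384 -1.06 -2.17
vertex -2.056 -1.223 -2.484
vertex -2.526 -1.37 -0.478
endloop
endfacet
facet normal 0.454 -0.208 -0.867
outer loop
vertex -2.056 -1.223 -2.484
vertex -1.654 -1.77 -2.142
vertex -2.327 -1.933 -2.455
endloop
endfacet
facet normal -0.920 0.343 -0.190
outer loop
vertex -2.056 -1.223 -2.484
vertex -2.327 -1.933 -2.455
vertex -2.526 -1.37 -0.478
endloop
endfacet
facet normal 0.453 -0.208 -0.867
outer loop
vertex -2.327 -1.933 -2.455
vertex -1.654 -1.77 -2.142
vertex -1.924 -2.479 -2.113
endloop
endfacet
facet normal -0.825 -0.561 0.077
outer loop
vertex -2.327 -1.933 -2.455
vertex -1.924 -2.479 -2.113
vertex -2.526 -1.37 -0.478
endloop
endfacet
facet normal 0.455 -0.209 -0.866
outer loop
vertex -1.924 -2.479 -2.113
vertex -1.654 -1.77 -2.142
vertex -1.251 -2.316 -1.799
endloop
endfacet
facet normal -0.053 -0.835 0.547
outer loop
vertex -1.924 -2.479 -2.113
vertex -1.251 -2.316 -1.799
vertex -2.526 -1.37 -0.478
endloop
endfacet
facet normal -0.871 0.479 0.107
outer loop
vertex 0.865 -3.715 3.953
vertex 1.661 -2.614 5.501
vertex 1.471 -2.323 2.651
endloop
endfacet
facet normal -0.386 -0.535 -0.752
outer loop
vertex 3.039 -3.186 2.459
vertex 0.865 -3.715 3.953
vertex 1.471 -2.323 2.651
endloop
endfacet
facet normal -0.871 0.479 0.107
outer loop
vertex 1.471 -2.323 2.651
vertex 1.661 -2.614 5.501
vertex 2.267 -1.222 4.199
endloop
endfacet
facet normal 0.303 0.696 -0.651
outer loop
vertex 2.267 -1.222 4.199
vertex 3.039 -3.186 2.459
vertex 1.471 -2.323 2.651
endloop
endfacet
facet normal -0.303 -0.696 0.651
outer loop
vertex 0.865 -3.715 3.953
vertex 3.229 -3.477 5.309
vertex 1.661 -2.614 5.501
endloop
endfacet
facet normal -0.386 -0.535 -0.752
outer loop
vertex 2.433 -4.578 3.761
vertex 0.865 -3.715 3.953
vertex 3.039 -3.186 2.459
endloop
endfacet
facet normal -0.303 -0.696 0.651
outer loop
vertex 2.433 -4.578 3.761
vertex 3.229 -3.477 5.309
vertex 0.865 -3.715 3.953
endloop
endfacet
facet normal 0.386 0.535 0.752
outer loop
vertex 1.661 -2.614 5.501
vertex 3.229 -3.477 5.309
vertex 2.267 -1.222 4.199
endloop
endfacet
facet normal 0.303 0.696 -0.651
outer loop
vertex 3.835 -2.085 4.007
vertex 3.039 -3.186 2.459
vertex 2.267 -1.222 4.199
endloop
endfacet
facet normal 0.386 0.535 0.752
outer loop
vertex 2.267 -1.222 4.199
vertex 3.229 -3.477 5.309
vertex 3.835 -2.085 4.007
endloop
endfacet
facet normal 0.871 -0.479 -0.107
outer loop
vertex 3.835 -2.085 4.007
vertex 2.433 -4.578 3.761
vertex 3.039 -3.186 2.459
endloop
endfacet
facet normal 0.871 -0.479 -0.107
outer loop
vertex 3.229 -3.477 5.309
vertex 2.433 -4.578 3.761
vertex 3.835 -2.085 4.007
endloop
endfacet
facet normal 0.389 0.921 -0.028
outer loop
vertex 0.495 -1.624 -3.44
vertex 0.228 -1.48 -2.4
vertex 1.194 -1.896 -2.658
endloop
endfacet
facet normal 0.729 0.487 -0.482
outer loop
vertex 0.495 -1.624 -3.44
vertex 1.194 -1.896 -2.658
vertex 1.06 -2.544 -3.515
endloop
endfacet
facet normal 0.248 0.229 -0.941
outer loop
vertex 0.495 -1.624 -3.44
vertex 1.06 -2.544 -3.515
vertex 0.012 -2.529 -3.787
endloop
endfacet
facet normal -0.390 0.504 -0.771
outer loop
vertex 0.495 -1.624 -3.44
vertex 0.012 -2.529 -3.787
vertex -0.503 -1.871 -3.097
endloop
endfacet
facet normal -0.301 0.931 -0.206
outer loop
vertex 0.495 -1.624 -3.44
vertex -0.503 -1.871 -3.097
vertex 0.228 -1.48 -2.4
endloop
endfacet
facet normal 0.992 -0.061 -0.109
outer loop
vertex 1.06 -2.544 -3.515
vertex 1.194 -1.896 -2.658
vertex 1.143 -2.969 -2.523
endloop
endfacet
facet normal 0.443 0.641 0.627
outer loop
vertex 1.194 -1.896 -2.658
vertex 0.228 -1.48 -2.4
vertex 0.628 -2.311 -1.833
endloop
endfacet
facet normal -0.674 0.657 0.338
outer loop
vertex 0.228 -1.48 -2.4
vertex -0.503 -1.871 -3.097
vertex -0.42 -2.296 -2.105
endloop
endfacet
facet normal -0.816 -0.034 -0.577
outer loop
vertex -0.503 -1.871 -3.097
vertex 0.012 -2.529 -3.787
vertex -0.554 -2.944 -2.962
endloop
endfacet
facet normal 0.214 -0.478 -0.852
outer loop
vertex 0.012 -2.529 -3.787
vertex 1.06 -2.544 -3.515
vertex 0.412 -3.36 -3.22
endloop
endfacet
facet normal 0.390 -0.504 0.771
outer loop
vertex 0.145 -3.216 -2.18
vertex 1.143 -2.969 -2.523
vertex 0.628 -2.311 -1.833
endloop
endfacet
facet normal -0.248 -0.229 0.941
outer loop
vertex 0.145 -3.216 -2.18
vertex 0.628 -2.311 -1.833
vertex -0.42 -2.296 -2.105
endloop
endfacet
facet normal -0.729 -0.487 0.482
outer loop
vertex 0.145 -3.216 -2.18
vertex -0.42 -2.296 -2.105
vertex -0.554 -2.944 -2.962
endloop
endfacet
facet normal -0.389 -0.921 0.028
outer loop
vertex 0.145 -3.216 -2.18
vertex -0.554 -2.944 -2.962
vertex 0.412 -3.36 -3.22
endloop
endfacet
facet normal 0.301 -0.931 0.206
outer loop
vertex 0.145 -3.216 -2.18
vertex 0.412 -3.36 -3.22
vertex 1.143 -2.969 -2.523
endloop
endfacet
facet normal 0.816 0.034 0.577
outer loop
vertex 0.628 -2.311 -1.833
vertex 1.143 -2.969 -2.523
vertex 1.194 -1.896 -2.658
endloop
endfacet
facet normal -0.214 0.478 0.852
outer loop
vertex -0.42 -2.296 -2.105
vertex 0.628 -2.311 -1.833
vertex 0.228 -1.48 -2.4
endloop
endfacet
facet normal -0.992 0.061 0.109
outer loop
vertex -0.554 -2.944 -2.962
vertex -0.42 -2.296 -2.105
vertex -0.503 -1.871 -3.097
endloop
endfacet
facet normal -0.443 -0.641 -0.627
outer loop
vertex 0.412 -3.36 -3.22
vertex -0.554 -2.944 -2.962
vertex 0.012 -2.529 -3.787
endloop
endfacet
facet normal 0.674 -0.657 -0.338
outer loop
vertex 1.143 -2.969 -2.523
vertex 0.412 -3.36 -3.22
vertex 1.06 -2.544 -3.515
endloop
endfacet

endsolid


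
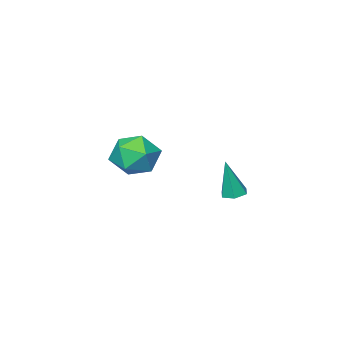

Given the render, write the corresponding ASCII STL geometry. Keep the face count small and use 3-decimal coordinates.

solid 
facet normal 0.308 0.451 0.838
outer loop
vertex -0.992 -2.454 -2.404
vertex -1.425 -3.253 -1.815
vertex -0.399 -3.325 -2.153
endloop
endfacet
facet normal 0.748 0.594 0.295
outer loop
vertex -0.992 -2.454 -2.404
vertex -0.399 -3.325 -2.153
vertex -0.343 -2.901 -3.148
endloop
endfacet
facet normal 0.366 0.903 -0.223
outer loop
vertex -0.992 -2.454 -2.404
vertex -0.343 -2.901 -3.148
vertex -1.336 -2.567 -3.425
endloop
endfacet
facet normal -0.311 0.950 -0.000
outer loop
vertex -0.992 -2.454 -2.404
vertex -1.336 -2.567 -3.425
vertex -2.004 -2.785 -2.601
endloop
endfacet
facet normal -0.347 0.671 0.655
outer loop
vertex -0.992 -2.454 -2.404
vertex -2.004 -2.785 -2.601
vertex -1.425 -3.253 -1.815
endloop
endfacet
facet normal 0.999 -0.025 0.045
outer loop
vertex -0.343 -2.901 -3.148
vertex -0.399 -3.325 -2.153
vertex -0.376 -3.975 -3.019
endloop
endfacet
facet normal 0.286 -0.257 0.923
outer loop
vertex -0.399 -3.325 -2.153
vertex -1.425 -3.253 -1.815
vertex -1.044 -4.193 -2.195
endloop
endfacet
facet normal -0.772 0.099 0.628
outer loop
vertex -1.425 -3.253 -1.815
vertex -2.004 -2.785 -2.601
vertex -2.037 -3.859 -2.472
endloop
endfacet
facet normal -0.714 0.551 -0.433
outer loop
vertex -2.004 -2.785 -2.601
vertex -1.336 -2.567 -3.425
vertex -1.981 -3.435 -3.467
endloop
endfacet
facet normal 0.381 0.475 -0.793
outer loop
vertex -1.336 -2.567 -3.425
vertex -0.343 -2.901 -3.148
vertex -0.955 -3.507 -3.805
endloop
endfacet
facet normal 0.311 -0.950 0.000
outer loop
vertex -1.388 -4.306 -3.216
vertex -0.376 -3.975 -3.019
vertex -1.044 -4.193 -2.195
endloop
endfacet
facet normal -0.366 -0.903 0.223
outer loop
vertex -1.388 -4.306 -3.216
vertex -1.044 -4.193 -2.195
vertex -2.037 -3.859 -2.472
endloop
endfacet
facet normal -0.748 -0.594 -0.295
outer loop
vertex -1.388 -4.306 -3.216
vertex -2.037 -3.859 -2.472
vertex -1.981 -3.435 -3.467
endloop
endfacet
facet normal -0.308 -0.451 -0.838
outer loop
vertex -1.388 -4.306 -3.216
vertex -1.981 -3.435 -3.467
vertex -0.955 -3.507 -3.805
endloop
endfacet
facet normal 0.347 -0.671 -0.655
outer loop
vertex -1.388 -4.306 -3.216
vertex -0.955 -3.507 -3.805
vertex -0.376 -3.975 -3.019
endloop
endfacet
facet normal 0.714 -0.551 0.433
outer loop
vertex -1.044 -4.193 -2.195
vertex -0.376 -3.975 -3.019
vertex -0.399 -3.325 -2.153
endloop
endfacet
facet normal -0.381 -0.475 0.793
outer loop
vertex -2.037 -3.859 -2.472
vertex -1.044 -4.193 -2.195
vertex -1.425 -3.253 -1.815
endloop
endfacet
facet normal -0.999 0.025 -0.045
outer loop
vertex -1.981 -3.435 -3.467
vertex -2.037 -3.859 -2.472
vertex -2.004 -2.785 -2.601
endloop
endfacet
facet normal -0.286 0.257 -0.923
outer loop
vertex -0.955 -3.507 -3.805
vertex -1.981 -3.435 -3.467
vertex -1.336 -2.567 -3.425
endloop
endfacet
facet normal 0.772 -0.099 -0.628
outer loop
vertex -0.376 -3.975 -3.019
vertex -0.955 -3.507 -3.805
vertex -0.343 -2.901 -3.148
endloop
endfacet
facet normal -0.203 0.066 -0.977
outer loop
vertex -1.509 1.291 -3.476
vertex -2.01 1.376 -3.366
vertex -1.682 1.777 -3.407
endloop
endfacet
facet normal 0.942 0.322 0.092
outer loop
vertex -1.509 1.291 -3.476
vertex -1.682 1.777 -3.407
vertex -1.67 1.264 -1.734
endloop
endfacet
facet normal -0.205 0.068 -0.976
outer loop
vertex -1.682 1.777 -3.407
vertex -2.01 1.376 -3.366
vertex -2.182 1.862 -3.296
endloop
endfacet
facet normal 0.222 0.933 0.284
outer loop
vertex -1.682 1.777 -3.407
vertex -2.182 1.862 -3.296
vertex -1.67 1.264 -1.734
endloop
endfacet
facet normal -0.205 0.068 -0.976
outer loop
vertex -2.182 1.862 -3.296
vertex -2.01 1.376 -3.366
vertex -2.511 1.461 -3.255
endloop
endfacet
facet normal -0.669 0.594 0.447
outer loop
vertex -2.182 1.862 -3.296
vertex -2.511 1.461 -3.255
vertex -1.67 1.264 -1.734
endloop
endfacet
facet normal -0.205 0.066 -0.977
outer loop
vertex -2.511 1.461 -3.255
vertex -2.01 1.376 -3.366
vertex -2.339 0.975 -3.324
endloop
endfacet
facet normal -0.837 -0.355 0.417
outer loop
vertex -2.511 1.461 -3.255
vertex -2.339 0.975 -3.324
vertex -1.67 1.264 -1.734
endloop
endfacet
facet normal -0.205 0.066 -0.977
outer loop
vertex -2.339 0.975 -3.324
vertex -2.01 1.376 -3.366
vertex -1.838 0.89 -3.435
endloop
endfacet
facet normal -0.115 -0.968 0.224
outer loop
vertex -2.339 0.975 -3.324
vertex -1.838 0.89 -3.435
vertex -1.67 1.264 -1.734
endloop
endfacet
facet normal -0.203 0.067 -0.977
outer loop
vertex -1.838 0.89 -3.435
vertex -2.01 1.376 -3.366
vertex -1.509 1.291 -3.476
endloop
endfacet
facet normal 0.775 -0.629 0.062
outer loop
vertex -1.838 0.89 -3.435
vertex -1.509 1.291 -3.476
vertex -1.67 1.264 -1.734
endloop
endfacet

endsolid


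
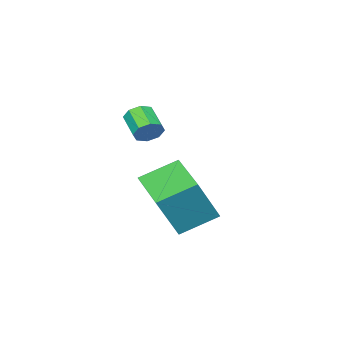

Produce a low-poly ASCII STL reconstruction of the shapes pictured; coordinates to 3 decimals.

solid 
facet normal 0.364 0.807 -0.466
outer loop
vertex 3.973 2.019 2.57
vertex 3.721 2.344 2.936
vertex 4.214 2.103 2.904
endloop
endfacet
facet normal 0.734 -0.556 -0.390
outer loop
vertex 3.973 2.019 2.57
vertex 4.214 2.103 2.904
vertex 3.591 1.172 3.058
endloop
endfacet
facet normal 0.734 -0.556 -0.391
outer loop
vertex 3.591 1.172 3.058
vertex 4.214 2.103 2.904
vertex 3.833 1.256 3.393
endloop
endfacet
facet normal -0.363 -0.808 0.465
outer loop
vertex 3.591 1.172 3.058
vertex 3.833 1.256 3.393
vertex 3.339 1.496 3.424
endloop
endfacet
facet normal 0.364 0.807 -0.466
outer loop
vertex 4.214 2.103 2.904
vertex 3.721 2.344 2.936
vertex 4.167 2.328 3.257
endloop
endfacet
facet normal 0.925 -0.252 0.284
outer loop
vertex 4.214 2.103 2.904
vertex 4.167 2.328 3.257
vertex 3.833 1.256 3.393
endloop
endfacet
facet normal 0.924 -0.252 0.286
outer loop
vertex 3.833 1.256 3.393
vertex 4.167 2.328 3.257
vertex 3.785 1.48 3.745
endloop
endfacet
facet normal -0.363 -0.808 0.464
outer loop
vertex 3.833 1.256 3.393
vertex 3.785 1.48 3.745
vertex 3.339 1.496 3.424
endloop
endfacet
facet normal 0.364 0.807 -0.465
outer loop
vertex 4.167 2.328 3.257
vertex 3.721 2.344 2.936
vertex 3.859 2.562 3.422
endloop
endfacet
facet normal 0.575 0.198 0.794
outer loop
vertex 4.167 2.328 3.257
vertex 3.859 2.562 3.422
vertex 3.785 1.48 3.745
endloop
endfacet
facet normal 0.575 0.198 0.794
outer loop
vertex 3.785 1.48 3.745
vertex 3.859 2.562 3.422
vertex 3.477 1.714 3.91
endloop
endfacet
facet normal -0.364 -0.807 0.465
outer loop
vertex 3.785 1.48 3.745
vertex 3.477 1.714 3.91
vertex 3.339 1.496 3.424
endloop
endfacet
facet normal 0.363 0.808 -0.465
outer loop
vertex 3.859 2.562 3.422
vertex 3.721 2.344 2.936
vertex 3.469 2.668 3.302
endloop
endfacet
facet normal -0.113 0.533 0.838
outer loop
vertex 3.859 2.562 3.422
vertex 3.469 2.668 3.302
vertex 3.477 1.714 3.91
endloop
endfacet
facet normal -0.112 0.533 0.838
outer loop
vertex 3.477 1.714 3.91
vertex 3.469 2.668 3.302
vertex 3.087 1.821 3.79
endloop
endfacet
facet normal -0.364 -0.807 0.465
outer loop
vertex 3.477 1.714 3.91
vertex 3.087 1.821 3.79
vertex 3.339 1.496 3.424
endloop
endfacet
facet normal 0.363 0.808 -0.465
outer loop
vertex 3.469 2.668 3.302
vertex 3.721 2.344 2.936
vertex 3.227 2.584 2.967
endloop
endfacet
facet normal -0.734 0.556 0.391
outer loop
vertex 3.469 2.668 3.302
vertex 3.227 2.584 2.967
vertex 3.087 1.821 3.79
endloop
endfacet
facet normal -0.734 0.556 0.390
outer loop
vertex 3.087 1.821 3.79
vertex 3.227 2.584 2.967
vertex 2.846 1.737 3.456
endloop
endfacet
facet normal -0.364 -0.807 0.466
outer loop
vertex 3.087 1.821 3.79
vertex 2.846 1.737 3.456
vertex 3.339 1.496 3.424
endloop
endfacet
facet normal 0.363 0.808 -0.464
outer loop
vertex 3.227 2.584 2.967
vertex 3.721 2.344 2.936
vertex 3.275 2.36 2.615
endloop
endfacet
facet normal -0.925 0.251 -0.286
outer loop
vertex 3.227 2.584 2.967
vertex 3.275 2.36 2.615
vertex 2.846 1.737 3.456
endloop
endfacet
facet normal -0.925 0.253 -0.284
outer loop
vertex 2.846 1.737 3.456
vertex 3.275 2.36 2.615
vertex 2.893 1.512 3.103
endloop
endfacet
facet normal -0.364 -0.807 0.466
outer loop
vertex 2.846 1.737 3.456
vertex 2.893 1.512 3.103
vertex 3.339 1.496 3.424
endloop
endfacet
facet normal 0.364 0.807 -0.465
outer loop
vertex 3.275 2.36 2.615
vertex 3.721 2.344 2.936
vertex 3.583 2.126 2.45
endloop
endfacet
facet normal -0.575 -0.198 -0.794
outer loop
vertex 3.275 2.36 2.615
vertex 3.583 2.126 2.45
vertex 2.893 1.512 3.103
endloop
endfacet
facet normal -0.575 -0.198 -0.794
outer loop
vertex 2.893 1.512 3.103
vertex 3.583 2.126 2.45
vertex 3.201 1.278 2.938
endloop
endfacet
facet normal -0.364 -0.807 0.465
outer loop
vertex 2.893 1.512 3.103
vertex 3.201 1.278 2.938
vertex 3.339 1.496 3.424
endloop
endfacet
facet normal 0.364 0.807 -0.465
outer loop
vertex 3.583 2.126 2.45
vertex 3.721 2.344 2.936
vertex 3.973 2.019 2.57
endloop
endfacet
facet normal 0.112 -0.533 -0.839
outer loop
vertex 3.583 2.126 2.45
vertex 3.973 2.019 2.57
vertex 3.201 1.278 2.938
endloop
endfacet
facet normal 0.113 -0.534 -0.838
outer loop
vertex 3.201 1.278 2.938
vertex 3.973 2.019 2.57
vertex 3.591 1.172 3.058
endloop
endfacet
facet normal -0.363 -0.808 0.465
outer loop
vertex 3.201 1.278 2.938
vertex 3.591 1.172 3.058
vertex 3.339 1.496 3.424
endloop
endfacet
facet normal -0.751 0.484 0.449
outer loop
vertex 2.101 2.124 1.167
vertex 2.981 3.845 0.786
vertex 1.139 2.234 -0.56
endloop
endfacet
facet normal -0.446 -0.874 0.193
outer loop
vertex 2.319 1.475 -1.266
vertex 2.101 2.124 1.167
vertex 1.139 2.234 -0.56
endloop
endfacet
facet normal -0.751 0.484 0.449
outer loop
vertex 1.139 2.234 -0.56
vertex 2.981 3.845 0.786
vertex 2.019 3.955 -0.941
endloop
endfacet
facet normal -0.486 0.055 -0.872
outer loop
vertex 2.019 3.955 -0.941
vertex 2.319 1.475 -1.266
vertex 1.139 2.234 -0.56
endloop
endfacet
facet normal 0.486 -0.055 0.872
outer loop
vertex 2.101 2.124 1.167
vertex 4.161 3.086 0.08
vertex 2.981 3.845 0.786
endloop
endfacet
facet normal -0.446 -0.874 0.193
outer loop
vertex 3.281 1.365 0.461
vertex 2.101 2.124 1.167
vertex 2.319 1.475 -1.266
endloop
endfacet
facet normal 0.486 -0.055 0.872
outer loop
vertex 3.281 1.365 0.461
vertex 4.161 3.086 0.08
vertex 2.101 2.124 1.167
endloop
endfacet
facet normal 0.446 0.874 -0.193
outer loop
vertex 2.981 3.845 0.786
vertex 4.161 3.086 0.08
vertex 2.019 3.955 -0.941
endloop
endfacet
facet normal -0.486 0.055 -0.872
outer loop
vertex 3.199 3.196 -1.647
vertex 2.319 1.475 -1.266
vertex 2.019 3.955 -0.941
endloop
endfacet
facet normal 0.446 0.874 -0.193
outer loop
vertex 2.019 3.955 -0.941
vertex 4.161 3.086 0.08
vertex 3.199 3.196 -1.647
endloop
endfacet
facet normal 0.751 -0.484 -0.449
outer loop
vertex 3.199 3.196 -1.647
vertex 3.281 1.365 0.461
vertex 2.319 1.475 -1.266
endloop
endfacet
facet normal 0.751 -0.484 -0.449
outer loop
vertex 4.161 3.086 0.08
vertex 3.281 1.365 0.461
vertex 3.199 3.196 -1.647
endloop
endfacet

endsolid


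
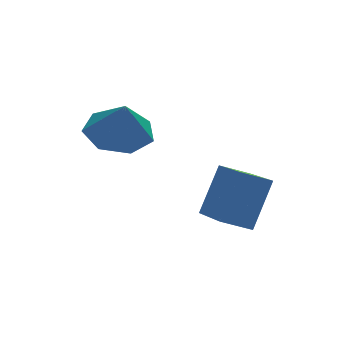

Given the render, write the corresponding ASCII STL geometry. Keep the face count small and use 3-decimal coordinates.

solid 
facet normal -0.889 0.195 0.415
outer loop
vertex 2.23 -1.254 0.586
vertex 2.283 0.488 -0.119
vertex 1.411 -1.829 -0.898
endloop
endfacet
facet normal -0.029 -0.927 0.375
outer loop
vertex 2.317 -2.028 -1.321
vertex 2.23 -1.254 0.586
vertex 1.411 -1.829 -0.898
endloop
endfacet
facet normal -0.889 0.195 0.415
outer loop
vertex 1.411 -1.829 -0.898
vertex 2.283 0.488 -0.119
vertex 1.464 -0.088 -1.603
endloop
endfacet
facet normal -0.458 -0.322 -0.829
outer loop
vertex 1.464 -0.088 -1.603
vertex 2.317 -2.028 -1.321
vertex 1.411 -1.829 -0.898
endloop
endfacet
facet normal 0.458 0.322 0.829
outer loop
vertex 2.23 -1.254 0.586
vertex 3.189 0.289 -0.542
vertex 2.283 0.488 -0.119
endloop
endfacet
facet normal -0.028 -0.927 0.375
outer loop
vertex 3.136 -1.452 0.163
vertex 2.23 -1.254 0.586
vertex 2.317 -2.028 -1.321
endloop
endfacet
facet normal 0.457 0.322 0.829
outer loop
vertex 3.136 -1.452 0.163
vertex 3.189 0.289 -0.542
vertex 2.23 -1.254 0.586
endloop
endfacet
facet normal 0.028 0.926 -0.375
outer loop
vertex 2.283 0.488 -0.119
vertex 3.189 0.289 -0.542
vertex 1.464 -0.088 -1.603
endloop
endfacet
facet normal -0.457 -0.322 -0.829
outer loop
vertex 2.37 -0.286 -2.026
vertex 2.317 -2.028 -1.321
vertex 1.464 -0.088 -1.603
endloop
endfacet
facet normal 0.028 0.927 -0.374
outer loop
vertex 1.464 -0.088 -1.603
vertex 3.189 0.289 -0.542
vertex 2.37 -0.286 -2.026
endloop
endfacet
facet normal 0.889 -0.195 -0.415
outer loop
vertex 2.37 -0.286 -2.026
vertex 3.136 -1.452 0.163
vertex 2.317 -2.028 -1.321
endloop
endfacet
facet normal 0.889 -0.195 -0.415
outer loop
vertex 3.189 0.289 -0.542
vertex 3.136 -1.452 0.163
vertex 2.37 -0.286 -2.026
endloop
endfacet
facet normal -0.034 0.362 -0.932
outer loop
vertex 0.743 2.058 1.165
vertex -0.293 1.798 1.102
vertex 0.145 2.713 1.441
endloop
endfacet
facet normal 0.645 0.291 0.707
outer loop
vertex 0.743 2.058 1.165
vertex 0.145 2.713 1.441
vertex -0.247 1.302 2.378
endloop
endfacet
facet normal -0.033 0.361 -0.932
outer loop
vertex 0.145 2.713 1.441
vertex -0.293 1.798 1.102
vertex -0.782 2.679 1.461
endloop
endfacet
facet normal -0.002 0.554 0.833
outer loop
vertex 0.145 2.713 1.441
vertex -0.782 2.679 1.461
vertex -0.247 1.302 2.378
endloop
endfacet
facet normal -0.034 0.361 -0.932
outer loop
vertex -0.782 2.679 1.461
vertex -0.293 1.798 1.102
vertex -1.342 1.981 1.211
endloop
endfacet
facet normal -0.632 0.244 0.735
outer loop
vertex -0.782 2.679 1.461
vertex -1.342 1.981 1.211
vertex -0.247 1.302 2.378
endloop
endfacet
facet normal -0.034 0.361 -0.932
outer loop
vertex -1.342 1.981 1.211
vertex -0.293 1.798 1.102
vertex -1.112 1.145 0.879
endloop
endfacet
facet normal -0.772 -0.406 0.488
outer loop
vertex -1.342 1.981 1.211
vertex -1.112 1.145 0.879
vertex -0.247 1.302 2.378
endloop
endfacet
facet normal -0.035 0.362 -0.932
outer loop
vertex -1.112 1.145 0.879
vertex -0.293 1.798 1.102
vertex -0.265 0.801 0.714
endloop
endfacet
facet normal -0.315 -0.908 0.277
outer loop
vertex -1.112 1.145 0.879
vertex -0.265 0.801 0.714
vertex -0.247 1.302 2.378
endloop
endfacet
facet normal -0.035 0.362 -0.932
outer loop
vertex -0.265 0.801 0.714
vertex -0.293 1.798 1.102
vertex 0.56 1.207 0.841
endloop
endfacet
facet normal 0.394 -0.881 0.261
outer loop
vertex -0.265 0.801 0.714
vertex 0.56 1.207 0.841
vertex -0.247 1.302 2.378
endloop
endfacet
facet normal -0.034 0.362 -0.932
outer loop
vertex 0.56 1.207 0.841
vertex -0.293 1.798 1.102
vertex 0.743 2.058 1.165
endloop
endfacet
facet normal 0.821 -0.349 0.452
outer loop
vertex 0.56 1.207 0.841
vertex 0.743 2.058 1.165
vertex -0.247 1.302 2.378
endloop
endfacet

endsolid


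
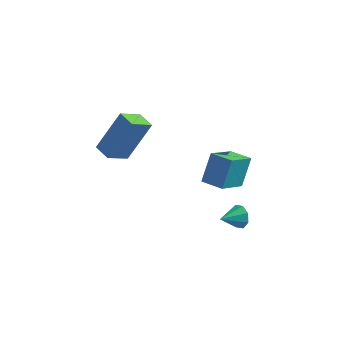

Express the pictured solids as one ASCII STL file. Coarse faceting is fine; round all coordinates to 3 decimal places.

solid 
facet normal -0.956 0.279 -0.085
outer loop
vertex 0.943 2.176 3.963
vertex 1.427 3.509 2.904
vertex 0.797 1.33 2.831
endloop
endfacet
facet normal -0.273 -0.753 0.598
outer loop
vertex 1.753 1.051 2.916
vertex 0.943 2.176 3.963
vertex 0.797 1.33 2.831
endloop
endfacet
facet normal -0.956 0.279 -0.084
outer loop
vertex 0.797 1.33 2.831
vertex 1.427 3.509 2.904
vertex 1.28 2.664 1.772
endloop
endfacet
facet normal -0.103 -0.595 -0.797
outer loop
vertex 1.28 2.664 1.772
vertex 1.753 1.051 2.916
vertex 0.797 1.33 2.831
endloop
endfacet
facet normal 0.103 0.596 0.797
outer loop
vertex 0.943 2.176 3.963
vertex 2.383 3.23 2.989
vertex 1.427 3.509 2.904
endloop
endfacet
facet normal -0.274 -0.753 0.598
outer loop
vertex 1.9 1.896 4.048
vertex 0.943 2.176 3.963
vertex 1.753 1.051 2.916
endloop
endfacet
facet normal 0.103 0.595 0.797
outer loop
vertex 1.9 1.896 4.048
vertex 2.383 3.23 2.989
vertex 0.943 2.176 3.963
endloop
endfacet
facet normal 0.273 0.754 -0.598
outer loop
vertex 1.427 3.509 2.904
vertex 2.383 3.23 2.989
vertex 1.28 2.664 1.772
endloop
endfacet
facet normal -0.103 -0.595 -0.797
outer loop
vertex 2.237 2.384 1.857
vertex 1.753 1.051 2.916
vertex 1.28 2.664 1.772
endloop
endfacet
facet normal 0.274 0.753 -0.598
outer loop
vertex 1.28 2.664 1.772
vertex 2.383 3.23 2.989
vertex 2.237 2.384 1.857
endloop
endfacet
facet normal 0.956 -0.280 0.085
outer loop
vertex 2.237 2.384 1.857
vertex 1.9 1.896 4.048
vertex 1.753 1.051 2.916
endloop
endfacet
facet normal 0.957 -0.279 0.085
outer loop
vertex 2.383 3.23 2.989
vertex 1.9 1.896 4.048
vertex 2.237 2.384 1.857
endloop
endfacet
facet normal -0.801 0.597 0.053
outer loop
vertex -4.081 2.27 2.755
vertex -3.289 3.181 4.461
vertex -3.492 3.126 2.024
endloop
endfacet
facet normal -0.379 -0.436 -0.816
outer loop
vertex -2.811 2.619 1.979
vertex -4.081 2.27 2.755
vertex -3.492 3.126 2.024
endloop
endfacet
facet normal -0.801 0.597 0.053
outer loop
vertex -3.492 3.126 2.024
vertex -3.289 3.181 4.461
vertex -2.7 4.037 3.73
endloop
endfacet
facet normal 0.464 0.674 -0.575
outer loop
vertex -2.7 4.037 3.73
vertex -2.811 2.619 1.979
vertex -3.492 3.126 2.024
endloop
endfacet
facet normal -0.464 -0.674 0.575
outer loop
vertex -4.081 2.27 2.755
vertex -2.608 2.674 4.416
vertex -3.289 3.181 4.461
endloop
endfacet
facet normal -0.379 -0.436 -0.816
outer loop
vertex -3.4 1.763 2.71
vertex -4.081 2.27 2.755
vertex -2.811 2.619 1.979
endloop
endfacet
facet normal -0.464 -0.674 0.575
outer loop
vertex -3.4 1.763 2.71
vertex -2.608 2.674 4.416
vertex -4.081 2.27 2.755
endloop
endfacet
facet normal 0.379 0.436 0.816
outer loop
vertex -3.289 3.181 4.461
vertex -2.608 2.674 4.416
vertex -2.7 4.037 3.73
endloop
endfacet
facet normal 0.464 0.674 -0.575
outer loop
vertex -2.019 3.53 3.685
vertex -2.811 2.619 1.979
vertex -2.7 4.037 3.73
endloop
endfacet
facet normal 0.379 0.436 0.816
outer loop
vertex -2.7 4.037 3.73
vertex -2.608 2.674 4.416
vertex -2.019 3.53 3.685
endloop
endfacet
facet normal 0.801 -0.597 -0.053
outer loop
vertex -2.019 3.53 3.685
vertex -3.4 1.763 2.71
vertex -2.811 2.619 1.979
endloop
endfacet
facet normal 0.801 -0.597 -0.053
outer loop
vertex -2.608 2.674 4.416
vertex -3.4 1.763 2.71
vertex -2.019 3.53 3.685
endloop
endfacet
facet normal 0.591 0.703 -0.395
outer loop
vertex 2.806 1.296 1.249
vertex 2.433 1.363 0.81
vertex 2.498 1.603 1.334
endloop
endfacet
facet normal 0.099 -0.172 0.980
outer loop
vertex 2.806 1.296 1.249
vertex 2.498 1.603 1.334
vertex 1.807 0.617 1.23
endloop
endfacet
facet normal 0.591 0.703 -0.395
outer loop
vertex 2.498 1.603 1.334
vertex 2.433 1.363 0.81
vertex 2.151 1.77 1.112
endloop
endfacet
facet normal -0.447 0.222 0.866
outer loop
vertex 2.498 1.603 1.334
vertex 2.151 1.77 1.112
vertex 1.807 0.617 1.23
endloop
endfacet
facet normal 0.591 0.703 -0.396
outer loop
vertex 2.151 1.77 1.112
vertex 2.433 1.363 0.81
vertex 1.97 1.698 0.714
endloop
endfacet
facet normal -0.888 0.301 0.349
outer loop
vertex 2.151 1.77 1.112
vertex 1.97 1.698 0.714
vertex 1.807 0.617 1.23
endloop
endfacet
facet normal 0.591 0.702 -0.397
outer loop
vertex 1.97 1.698 0.714
vertex 2.433 1.363 0.81
vertex 2.06 1.429 0.372
endloop
endfacet
facet normal -0.963 0.018 -0.267
outer loop
vertex 1.97 1.698 0.714
vertex 2.06 1.429 0.372
vertex 1.807 0.617 1.23
endloop
endfacet
facet normal 0.589 0.704 -0.396
outer loop
vertex 2.06 1.429 0.372
vertex 2.433 1.363 0.81
vertex 2.369 1.122 0.286
endloop
endfacet
facet normal -0.632 -0.461 -0.623
outer loop
vertex 2.06 1.429 0.372
vertex 2.369 1.122 0.286
vertex 1.807 0.617 1.23
endloop
endfacet
facet normal 0.591 0.703 -0.396
outer loop
vertex 2.369 1.122 0.286
vertex 2.433 1.363 0.81
vertex 2.715 0.956 0.508
endloop
endfacet
facet normal -0.085 -0.857 -0.509
outer loop
vertex 2.369 1.122 0.286
vertex 2.715 0.956 0.508
vertex 1.807 0.617 1.23
endloop
endfacet
facet normal 0.590 0.703 -0.396
outer loop
vertex 2.715 0.956 0.508
vertex 2.433 1.363 0.81
vertex 2.897 1.028 0.907
endloop
endfacet
facet normal 0.355 -0.935 0.007
outer loop
vertex 2.715 0.956 0.508
vertex 2.897 1.028 0.907
vertex 1.807 0.617 1.23
endloop
endfacet
facet normal 0.591 0.704 -0.394
outer loop
vertex 2.897 1.028 0.907
vertex 2.433 1.363 0.81
vertex 2.806 1.296 1.249
endloop
endfacet
facet normal 0.431 -0.651 0.625
outer loop
vertex 2.897 1.028 0.907
vertex 2.806 1.296 1.249
vertex 1.807 0.617 1.23
endloop
endfacet

endsolid


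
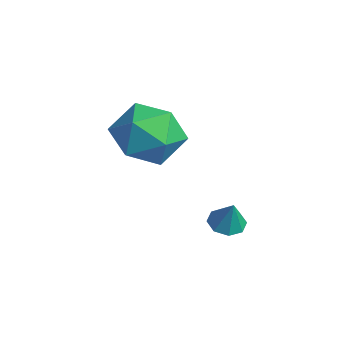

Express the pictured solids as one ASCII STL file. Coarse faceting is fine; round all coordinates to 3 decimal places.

solid 
facet normal -0.376 -0.009 -0.927
outer loop
vertex -1.794 2.648 -3.472
vertex -2.316 2.855 -3.262
vertex -1.812 3.106 -3.469
endloop
endfacet
facet normal 0.994 0.038 0.103
outer loop
vertex -1.794 2.648 -3.472
vertex -1.812 3.106 -3.469
vertex -1.924 2.865 -2.298
endloop
endfacet
facet normal -0.376 -0.009 -0.927
outer loop
vertex -1.812 3.106 -3.469
vertex -2.316 2.855 -3.262
vertex -2.125 3.418 -3.345
endloop
endfacet
facet normal 0.730 0.652 0.204
outer loop
vertex -1.812 3.106 -3.469
vertex -2.125 3.418 -3.345
vertex -1.924 2.865 -2.298
endloop
endfacet
facet normal -0.377 -0.009 -0.926
outer loop
vertex -2.125 3.418 -3.345
vertex -2.316 2.855 -3.262
vertex -2.55 3.4 -3.172
endloop
endfacet
facet normal 0.142 0.886 0.441
outer loop
vertex -2.125 3.418 -3.345
vertex -2.55 3.4 -3.172
vertex -1.924 2.865 -2.298
endloop
endfacet
facet normal -0.378 -0.009 -0.926
outer loop
vertex -2.55 3.4 -3.172
vertex -2.316 2.855 -3.262
vertex -2.838 3.063 -3.051
endloop
endfacet
facet normal -0.424 0.605 0.674
outer loop
vertex -2.55 3.4 -3.172
vertex -2.838 3.063 -3.051
vertex -1.924 2.865 -2.298
endloop
endfacet
facet normal -0.378 -0.009 -0.926
outer loop
vertex -2.838 3.063 -3.051
vertex -2.316 2.855 -3.262
vertex -2.82 2.605 -3.054
endloop
endfacet
facet normal -0.639 -0.030 0.768
outer loop
vertex -2.838 3.063 -3.051
vertex -2.82 2.605 -3.054
vertex -1.924 2.865 -2.298
endloop
endfacet
facet normal -0.378 -0.008 -0.926
outer loop
vertex -2.82 2.605 -3.054
vertex -2.316 2.855 -3.262
vertex -2.507 2.293 -3.179
endloop
endfacet
facet normal -0.376 -0.644 0.667
outer loop
vertex -2.82 2.605 -3.054
vertex -2.507 2.293 -3.179
vertex -1.924 2.865 -2.298
endloop
endfacet
facet normal -0.377 -0.009 -0.926
outer loop
vertex -2.507 2.293 -3.179
vertex -2.316 2.855 -3.262
vertex -2.082 2.31 -3.352
endloop
endfacet
facet normal 0.210 -0.878 0.431
outer loop
vertex -2.507 2.293 -3.179
vertex -2.082 2.31 -3.352
vertex -1.924 2.865 -2.298
endloop
endfacet
facet normal -0.376 -0.008 -0.927
outer loop
vertex -2.082 2.31 -3.352
vertex -2.316 2.855 -3.262
vertex -1.794 2.648 -3.472
endloop
endfacet
facet normal 0.780 -0.595 0.196
outer loop
vertex -2.082 2.31 -3.352
vertex -1.794 2.648 -3.472
vertex -1.924 2.865 -2.298
endloop
endfacet
facet normal 0.037 -0.067 0.997
outer loop
vertex -3.068 1.425 1.368
vertex -4.109 0.79 1.364
vertex -3.04 0.208 1.285
endloop
endfacet
facet normal 0.694 -0.033 0.720
outer loop
vertex -3.068 1.425 1.368
vertex -3.04 0.208 1.285
vertex -2.294 0.884 0.597
endloop
endfacet
facet normal 0.744 0.572 0.345
outer loop
vertex -3.068 1.425 1.368
vertex -2.294 0.884 0.597
vertex -2.901 1.883 0.25
endloop
endfacet
facet normal 0.119 0.912 0.392
outer loop
vertex -3.068 1.425 1.368
vertex -2.901 1.883 0.25
vertex -4.023 1.825 0.725
endloop
endfacet
facet normal -0.318 0.517 0.795
outer loop
vertex -3.068 1.425 1.368
vertex -4.023 1.825 0.725
vertex -4.109 0.79 1.364
endloop
endfacet
facet normal 0.770 -0.580 0.266
outer loop
vertex -2.294 0.884 0.597
vertex -3.04 0.208 1.285
vertex -2.857 -0.085 0.115
endloop
endfacet
facet normal -0.292 -0.634 0.716
outer loop
vertex -3.04 0.208 1.285
vertex -4.109 0.79 1.364
vertex -3.979 -0.143 0.59
endloop
endfacet
facet normal -0.868 0.311 0.388
outer loop
vertex -4.109 0.79 1.364
vertex -4.023 1.825 0.725
vertex -4.586 0.856 0.243
endloop
endfacet
facet normal -0.161 0.951 -0.263
outer loop
vertex -4.023 1.825 0.725
vertex -2.901 1.883 0.25
vertex -3.84 1.532 -0.445
endloop
endfacet
facet normal 0.852 0.400 -0.339
outer loop
vertex -2.901 1.883 0.25
vertex -2.294 0.884 0.597
vertex -2.771 0.95 -0.524
endloop
endfacet
facet normal -0.119 -0.912 -0.392
outer loop
vertex -3.812 0.315 -0.528
vertex -2.857 -0.085 0.115
vertex -3.979 -0.143 0.59
endloop
endfacet
facet normal -0.744 -0.572 -0.345
outer loop
vertex -3.812 0.315 -0.528
vertex -3.979 -0.143 0.59
vertex -4.586 0.856 0.243
endloop
endfacet
facet normal -0.694 0.033 -0.720
outer loop
vertex -3.812 0.315 -0.528
vertex -4.586 0.856 0.243
vertex -3.84 1.532 -0.445
endloop
endfacet
facet normal -0.037 0.067 -0.997
outer loop
vertex -3.812 0.315 -0.528
vertex -3.84 1.532 -0.445
vertex -2.771 0.95 -0.524
endloop
endfacet
facet normal 0.318 -0.517 -0.795
outer loop
vertex -3.812 0.315 -0.528
vertex -2.771 0.95 -0.524
vertex -2.857 -0.085 0.115
endloop
endfacet
facet normal 0.161 -0.951 0.263
outer loop
vertex -3.979 -0.143 0.59
vertex -2.857 -0.085 0.115
vertex -3.04 0.208 1.285
endloop
endfacet
facet normal -0.852 -0.400 0.339
outer loop
vertex -4.586 0.856 0.243
vertex -3.979 -0.143 0.59
vertex -4.109 0.79 1.364
endloop
endfacet
facet normal -0.770 0.580 -0.266
outer loop
vertex -3.84 1.532 -0.445
vertex -4.586 0.856 0.243
vertex -4.023 1.825 0.725
endloop
endfacet
facet normal 0.292 0.634 -0.716
outer loop
vertex -2.771 0.95 -0.524
vertex -3.84 1.532 -0.445
vertex -2.901 1.883 0.25
endloop
endfacet
facet normal 0.868 -0.311 -0.388
outer loop
vertex -2.857 -0.085 0.115
vertex -2.771 0.95 -0.524
vertex -2.294 0.884 0.597
endloop
endfacet

endsolid


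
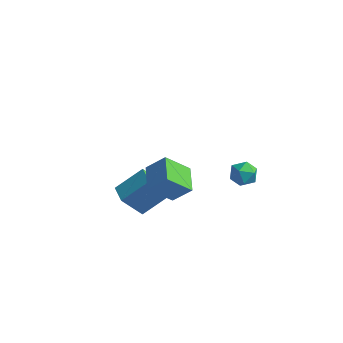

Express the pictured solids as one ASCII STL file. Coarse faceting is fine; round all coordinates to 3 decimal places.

solid 
facet normal -0.504 0.849 0.161
outer loop
vertex -0.258 -2.868 3.658
vertex 0.789 -1.995 2.335
vertex -1.236 -3.253 2.629
endloop
endfacet
facet normal -0.551 -0.460 0.696
outer loop
vertex -0.409 -4.645 2.365
vertex -0.258 -2.868 3.658
vertex -1.236 -3.253 2.629
endloop
endfacet
facet normal -0.504 0.849 0.161
outer loop
vertex -1.236 -3.253 2.629
vertex 0.789 -1.995 2.335
vertex -0.188 -2.38 1.307
endloop
endfacet
facet normal -0.665 -0.262 -0.700
outer loop
vertex -0.188 -2.38 1.307
vertex -0.409 -4.645 2.365
vertex -1.236 -3.253 2.629
endloop
endfacet
facet normal 0.665 0.262 0.699
outer loop
vertex -0.258 -2.868 3.658
vertex 1.616 -3.387 2.071
vertex 0.789 -1.995 2.335
endloop
endfacet
facet normal -0.551 -0.460 0.696
outer loop
vertex 0.568 -4.26 3.393
vertex -0.258 -2.868 3.658
vertex -0.409 -4.645 2.365
endloop
endfacet
facet normal 0.665 0.261 0.700
outer loop
vertex 0.568 -4.26 3.393
vertex 1.616 -3.387 2.071
vertex -0.258 -2.868 3.658
endloop
endfacet
facet normal 0.551 0.460 -0.696
outer loop
vertex 0.789 -1.995 2.335
vertex 1.616 -3.387 2.071
vertex -0.188 -2.38 1.307
endloop
endfacet
facet normal -0.665 -0.262 -0.699
outer loop
vertex 0.638 -3.772 1.042
vertex -0.409 -4.645 2.365
vertex -0.188 -2.38 1.307
endloop
endfacet
facet normal 0.551 0.460 -0.696
outer loop
vertex -0.188 -2.38 1.307
vertex 1.616 -3.387 2.071
vertex 0.638 -3.772 1.042
endloop
endfacet
facet normal 0.504 -0.849 -0.161
outer loop
vertex 0.638 -3.772 1.042
vertex 0.568 -4.26 3.393
vertex -0.409 -4.645 2.365
endloop
endfacet
facet normal 0.504 -0.849 -0.161
outer loop
vertex 1.616 -3.387 2.071
vertex 0.568 -4.26 3.393
vertex 0.638 -3.772 1.042
endloop
endfacet
facet normal -0.521 0.651 -0.552
outer loop
vertex 1.334 4.393 -4.113
vertex 0.549 3.959 -3.884
vertex 0.863 4.654 -3.36
endloop
endfacet
facet normal 0.068 0.955 -0.289
outer loop
vertex 1.334 4.393 -4.113
vertex 0.863 4.654 -3.36
vertex 1.786 4.597 -3.332
endloop
endfacet
facet normal 0.631 0.579 -0.516
outer loop
vertex 1.334 4.393 -4.113
vertex 1.786 4.597 -3.332
vertex 2.043 3.866 -3.838
endloop
endfacet
facet normal 0.389 0.043 -0.920
outer loop
vertex 1.334 4.393 -4.113
vertex 2.043 3.866 -3.838
vertex 1.278 3.472 -4.18
endloop
endfacet
facet normal -0.324 0.088 -0.942
outer loop
vertex 1.334 4.393 -4.113
vertex 1.278 3.472 -4.18
vertex 0.549 3.959 -3.884
endloop
endfacet
facet normal 0.043 0.905 0.423
outer loop
vertex 1.786 4.597 -3.332
vertex 0.863 4.654 -3.36
vertex 1.282 4.288 -2.62
endloop
endfacet
facet normal -0.911 0.413 -0.002
outer loop
vertex 0.863 4.654 -3.36
vertex 0.549 3.959 -3.884
vertex 0.517 3.894 -2.962
endloop
endfacet
facet normal -0.591 -0.499 -0.634
outer loop
vertex 0.549 3.959 -3.884
vertex 1.278 3.472 -4.18
vertex 0.774 3.163 -3.468
endloop
endfacet
facet normal 0.562 -0.570 -0.600
outer loop
vertex 1.278 3.472 -4.18
vertex 2.043 3.866 -3.838
vertex 1.697 3.106 -3.44
endloop
endfacet
facet normal 0.953 0.298 0.054
outer loop
vertex 2.043 3.866 -3.838
vertex 1.786 4.597 -3.332
vertex 2.011 3.801 -2.916
endloop
endfacet
facet normal -0.389 -0.043 0.920
outer loop
vertex 1.226 3.367 -2.687
vertex 1.282 4.288 -2.62
vertex 0.517 3.894 -2.962
endloop
endfacet
facet normal -0.631 -0.579 0.516
outer loop
vertex 1.226 3.367 -2.687
vertex 0.517 3.894 -2.962
vertex 0.774 3.163 -3.468
endloop
endfacet
facet normal -0.068 -0.955 0.289
outer loop
vertex 1.226 3.367 -2.687
vertex 0.774 3.163 -3.468
vertex 1.697 3.106 -3.44
endloop
endfacet
facet normal 0.521 -0.651 0.552
outer loop
vertex 1.226 3.367 -2.687
vertex 1.697 3.106 -3.44
vertex 2.011 3.801 -2.916
endloop
endfacet
facet normal 0.324 -0.088 0.942
outer loop
vertex 1.226 3.367 -2.687
vertex 2.011 3.801 -2.916
vertex 1.282 4.288 -2.62
endloop
endfacet
facet normal -0.562 0.570 0.600
outer loop
vertex 0.517 3.894 -2.962
vertex 1.282 4.288 -2.62
vertex 0.863 4.654 -3.36
endloop
endfacet
facet normal -0.953 -0.298 -0.054
outer loop
vertex 0.774 3.163 -3.468
vertex 0.517 3.894 -2.962
vertex 0.549 3.959 -3.884
endloop
endfacet
facet normal -0.043 -0.905 -0.423
outer loop
vertex 1.697 3.106 -3.44
vertex 0.774 3.163 -3.468
vertex 1.278 3.472 -4.18
endloop
endfacet
facet normal 0.911 -0.413 0.002
outer loop
vertex 2.011 3.801 -2.916
vertex 1.697 3.106 -3.44
vertex 2.043 3.866 -3.838
endloop
endfacet
facet normal 0.591 0.499 0.634
outer loop
vertex 1.282 4.288 -2.62
vertex 2.011 3.801 -2.916
vertex 1.786 4.597 -3.332
endloop
endfacet
facet normal -0.442 -0.390 0.808
outer loop
vertex -2.195 -1.076 -1.149
vertex -3.073 -0.202 -1.207
vertex -3.324 -2.291 -2.354
endloop
endfacet
facet normal 0.708 -0.704 0.047
outer loop
vertex -2.427 -1.498 -3.993
vertex -2.195 -1.076 -1.149
vertex -3.324 -2.291 -2.354
endloop
endfacet
facet normal -0.442 -0.390 0.808
outer loop
vertex -3.324 -2.291 -2.354
vertex -3.073 -0.202 -1.207
vertex -4.202 -1.417 -2.412
endloop
endfacet
facet normal -0.551 -0.592 -0.588
outer loop
vertex -4.202 -1.417 -2.412
vertex -2.427 -1.498 -3.993
vertex -3.324 -2.291 -2.354
endloop
endfacet
facet normal 0.551 0.592 0.588
outer loop
vertex -2.195 -1.076 -1.149
vertex -2.176 0.591 -2.846
vertex -3.073 -0.202 -1.207
endloop
endfacet
facet normal 0.708 -0.704 0.047
outer loop
vertex -1.298 -0.283 -2.788
vertex -2.195 -1.076 -1.149
vertex -2.427 -1.498 -3.993
endloop
endfacet
facet normal 0.551 0.592 0.588
outer loop
vertex -1.298 -0.283 -2.788
vertex -2.176 0.591 -2.846
vertex -2.195 -1.076 -1.149
endloop
endfacet
facet normal -0.708 0.704 -0.047
outer loop
vertex -3.073 -0.202 -1.207
vertex -2.176 0.591 -2.846
vertex -4.202 -1.417 -2.412
endloop
endfacet
facet normal -0.551 -0.592 -0.588
outer loop
vertex -3.305 -0.624 -4.051
vertex -2.427 -1.498 -3.993
vertex -4.202 -1.417 -2.412
endloop
endfacet
facet normal -0.708 0.704 -0.047
outer loop
vertex -4.202 -1.417 -2.412
vertex -2.176 0.591 -2.846
vertex -3.305 -0.624 -4.051
endloop
endfacet
facet normal 0.442 0.390 -0.808
outer loop
vertex -3.305 -0.624 -4.051
vertex -1.298 -0.283 -2.788
vertex -2.427 -1.498 -3.993
endloop
endfacet
facet normal 0.442 0.390 -0.808
outer loop
vertex -2.176 0.591 -2.846
vertex -1.298 -0.283 -2.788
vertex -3.305 -0.624 -4.051
endloop
endfacet

endsolid
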